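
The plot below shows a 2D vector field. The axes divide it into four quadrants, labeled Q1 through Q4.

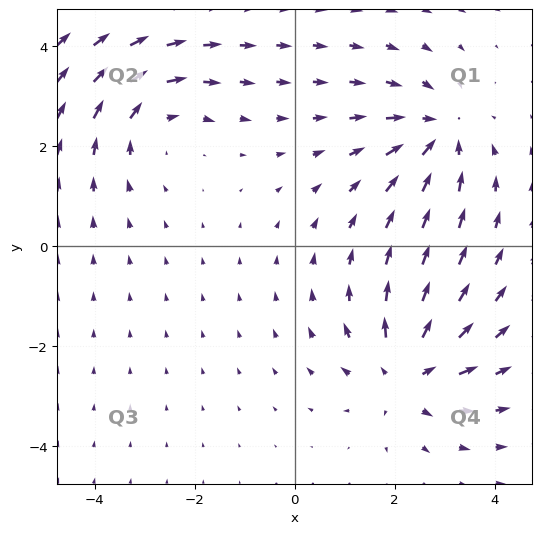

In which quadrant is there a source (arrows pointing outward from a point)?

Q4

The source sits at approximately (2.2, -2.5), which lies in quadrant Q4. The divergence there is about +4, positive as expected for a source.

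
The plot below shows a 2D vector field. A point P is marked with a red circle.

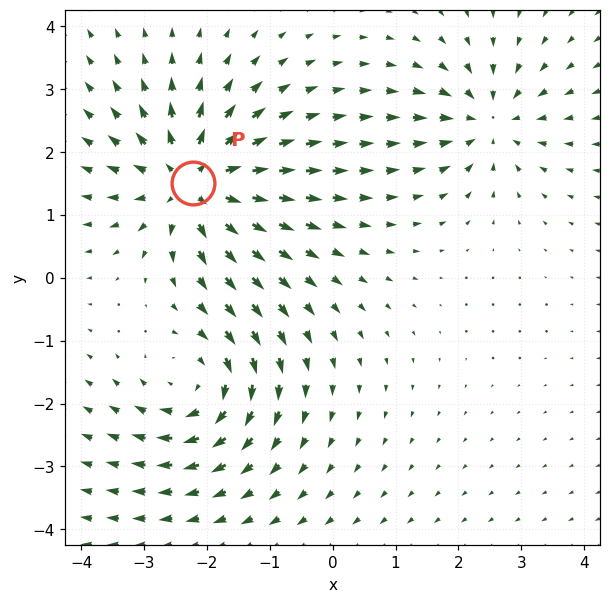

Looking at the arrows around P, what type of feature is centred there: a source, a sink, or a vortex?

At P (-2.2, 1.5) the arrows spread outward. Divergence about +6, curl ≈0 — positive divergence with near-zero curl is a source.

source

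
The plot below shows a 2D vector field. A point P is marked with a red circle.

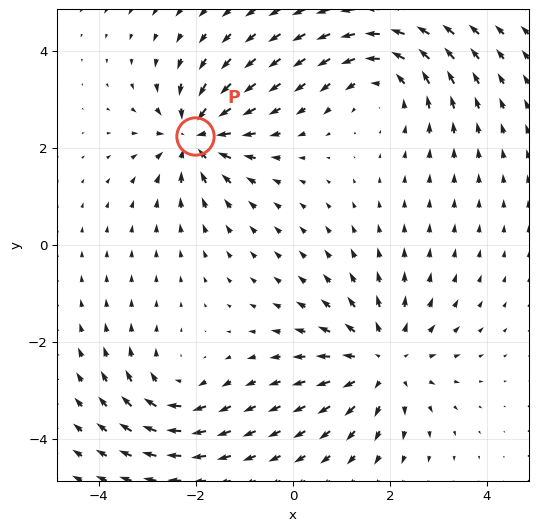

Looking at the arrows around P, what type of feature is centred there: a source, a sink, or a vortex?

sink

At P (-2.0, 2.2) the arrows converge inward. Divergence about -5, curl ≈0 — negative divergence with near-zero curl is a sink.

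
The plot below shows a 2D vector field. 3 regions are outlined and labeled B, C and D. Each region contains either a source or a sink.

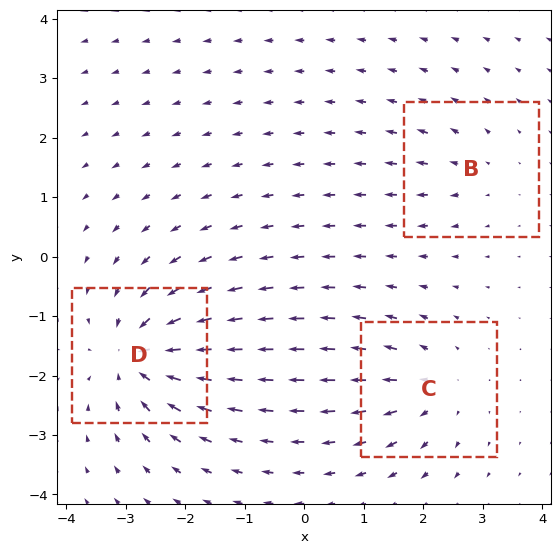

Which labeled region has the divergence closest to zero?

B

Divergence at each region's feature centre — B: about +2, C: about +4, D: about -6. Region B is closest to zero.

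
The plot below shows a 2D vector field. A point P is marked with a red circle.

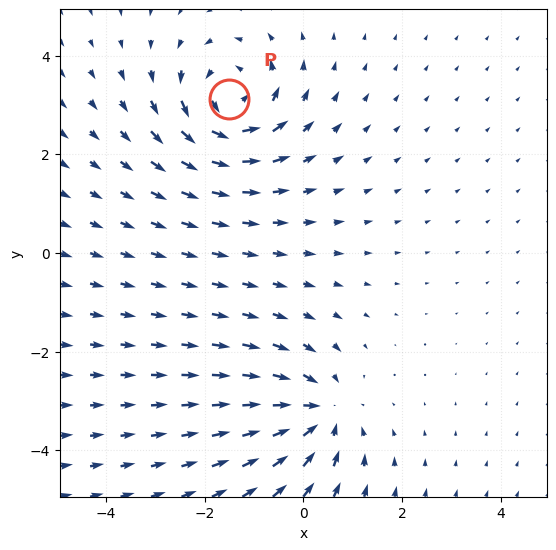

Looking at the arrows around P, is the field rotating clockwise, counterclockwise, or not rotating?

counterclockwise

Near P at (-1.5, 3.1) the arrows circulate counterclockwise. The curl (z-component) there is about +4; positive curl means counterclockwise rotation.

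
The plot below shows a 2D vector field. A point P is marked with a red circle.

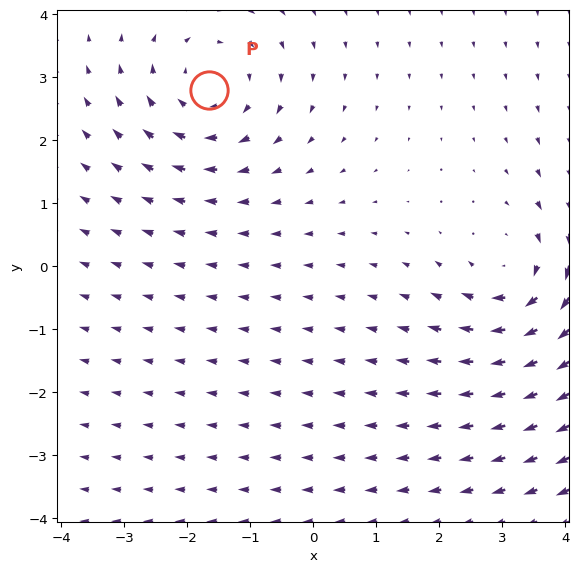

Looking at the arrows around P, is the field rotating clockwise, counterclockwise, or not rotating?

clockwise

Near P at (-1.7, 2.8) the arrows circulate clockwise. The curl (z-component) there is about -4; negative curl means clockwise rotation.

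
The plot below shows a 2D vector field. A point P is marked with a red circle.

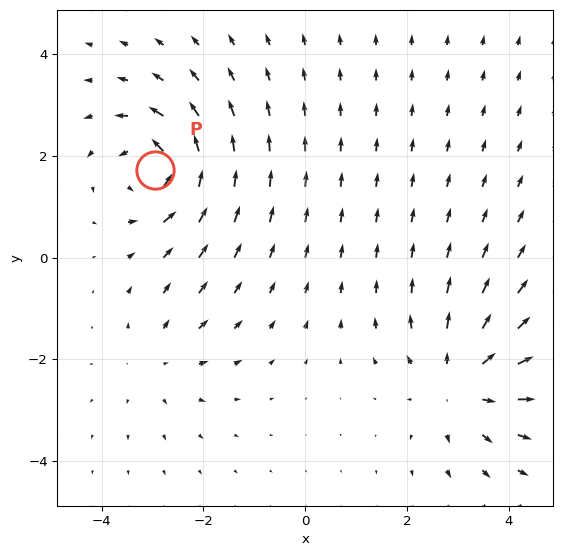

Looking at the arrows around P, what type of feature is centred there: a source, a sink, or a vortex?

vortex

At P (-3.0, 1.7) the arrows circulate counterclockwise. Divergence ≈0, curl about +7 — near-zero divergence with nonzero curl is a vortex.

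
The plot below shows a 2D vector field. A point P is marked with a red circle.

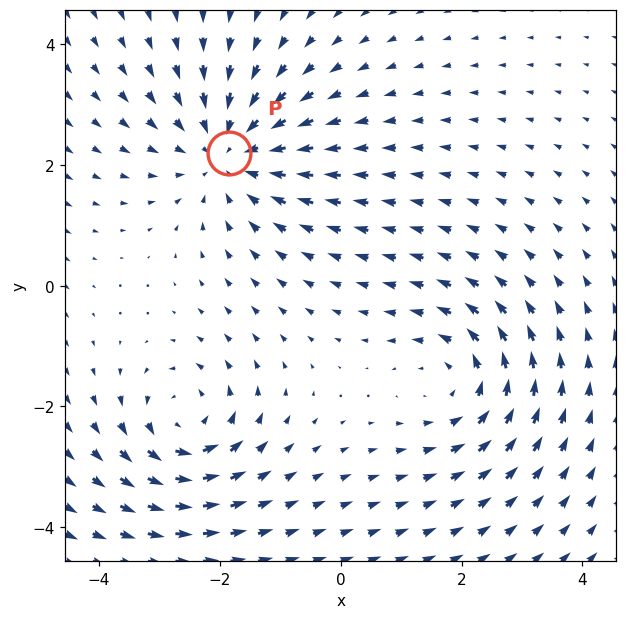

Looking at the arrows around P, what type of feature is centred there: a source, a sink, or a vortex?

sink

At P (-1.9, 2.2) the arrows converge inward. Divergence about -3, curl ≈0 — negative divergence with near-zero curl is a sink.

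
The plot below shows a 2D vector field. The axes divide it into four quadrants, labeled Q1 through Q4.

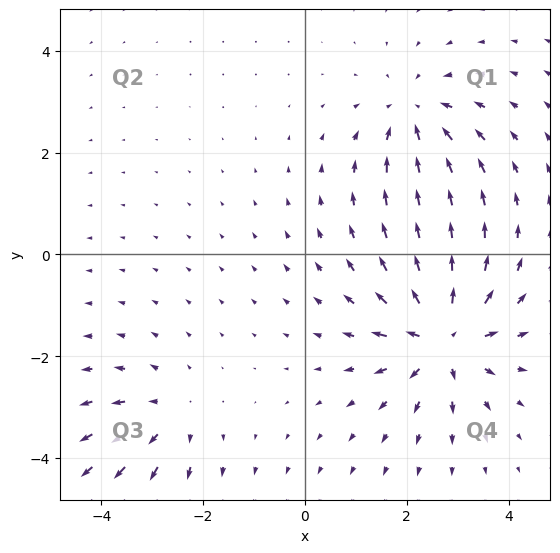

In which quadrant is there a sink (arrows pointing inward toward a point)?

Q1

The sink sits at approximately (2.2, 2.7), which lies in quadrant Q1. The divergence there is about -3, negative as expected for a sink.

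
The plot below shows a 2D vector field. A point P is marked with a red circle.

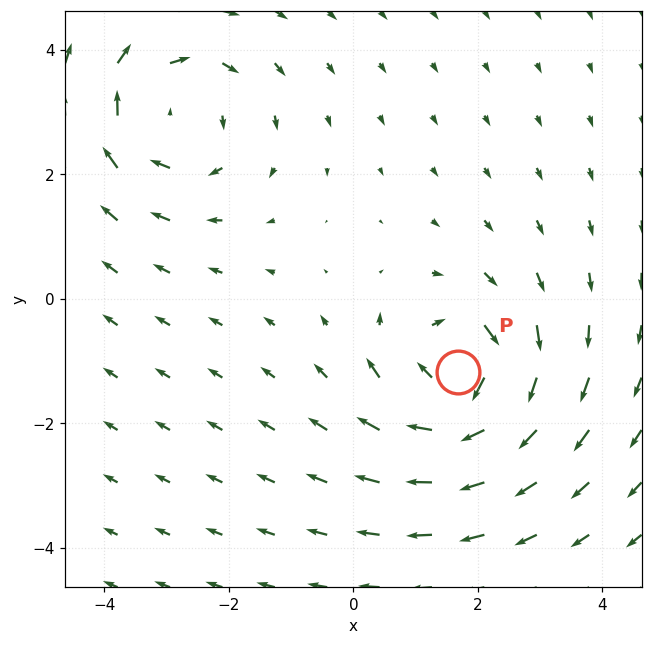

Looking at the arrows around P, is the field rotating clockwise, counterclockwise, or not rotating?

Near P at (1.7, -1.2) the arrows circulate clockwise. The curl (z-component) there is about -6; negative curl means clockwise rotation.

clockwise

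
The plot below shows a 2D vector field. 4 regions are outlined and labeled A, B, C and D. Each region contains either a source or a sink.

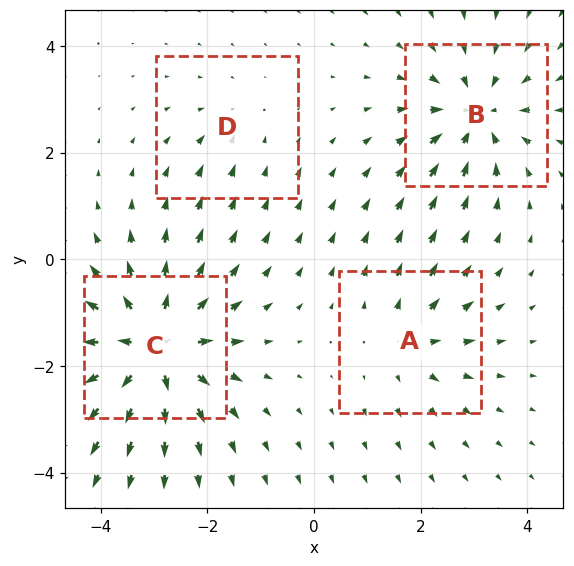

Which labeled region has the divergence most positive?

C

Divergence at each region's feature centre — A: about +4, B: about -5, C: about +7, D: about -2. Region C is most positive.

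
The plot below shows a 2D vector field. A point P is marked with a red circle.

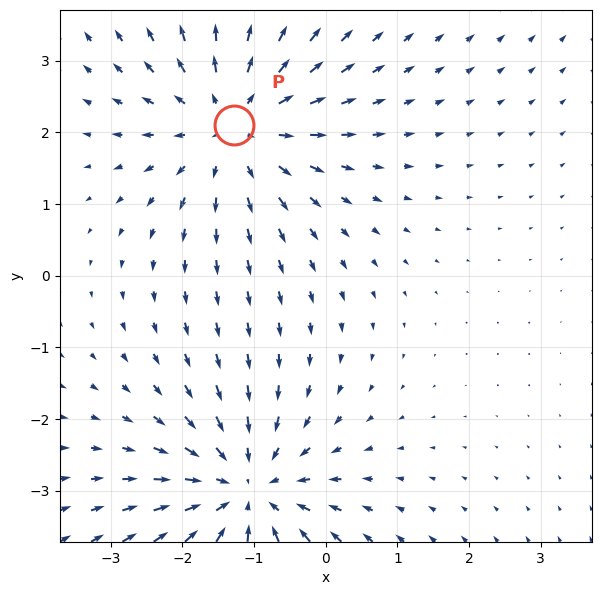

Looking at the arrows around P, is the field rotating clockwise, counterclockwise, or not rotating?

Near P at (-1.3, 2.1) the arrows show no circulation. The curl there is ≈0.

not rotating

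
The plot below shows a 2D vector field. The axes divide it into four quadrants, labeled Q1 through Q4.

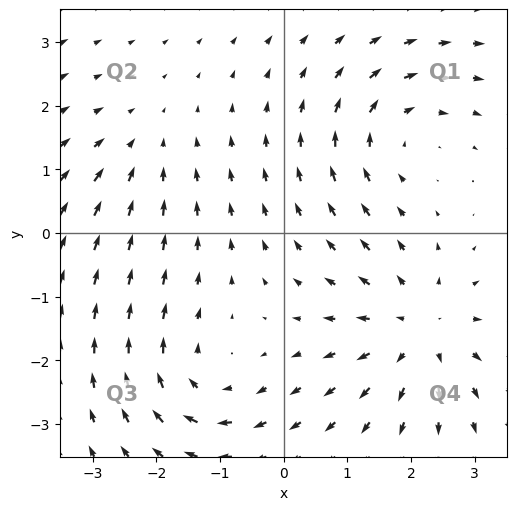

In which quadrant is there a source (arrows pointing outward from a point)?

The source sits at approximately (2.2, -1.5), which lies in quadrant Q4. The divergence there is about +4, positive as expected for a source.

Q4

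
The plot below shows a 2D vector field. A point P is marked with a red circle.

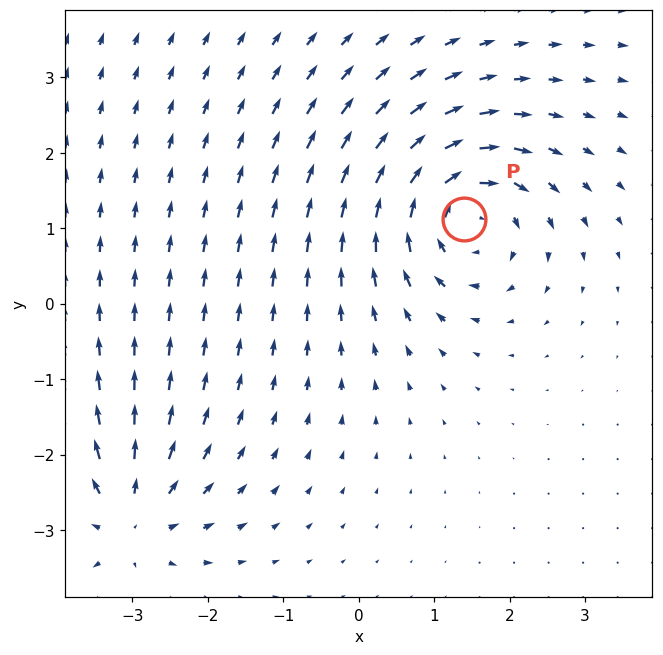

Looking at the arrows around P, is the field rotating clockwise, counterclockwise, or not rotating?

Near P at (1.4, 1.1) the arrows circulate clockwise. The curl (z-component) there is about -6; negative curl means clockwise rotation.

clockwise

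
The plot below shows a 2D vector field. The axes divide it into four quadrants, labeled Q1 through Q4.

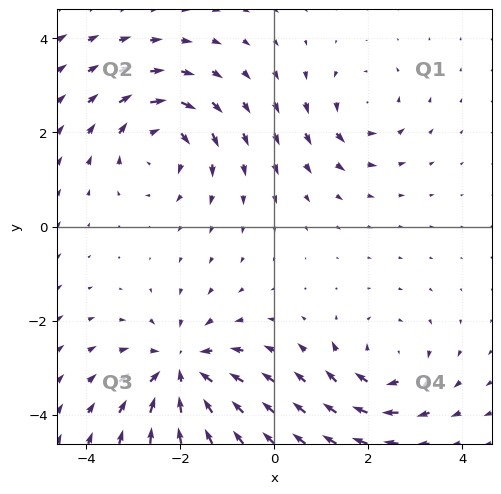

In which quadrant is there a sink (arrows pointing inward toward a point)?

Q3

The sink sits at approximately (-2.0, -3.1), which lies in quadrant Q3. The divergence there is about -5, negative as expected for a sink.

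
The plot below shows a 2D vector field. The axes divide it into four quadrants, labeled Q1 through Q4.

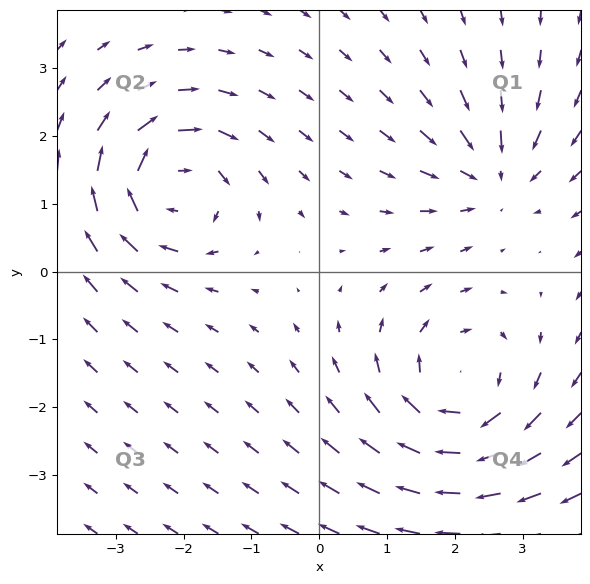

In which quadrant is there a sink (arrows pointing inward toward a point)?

Q1

The sink sits at approximately (2.6, 1.5), which lies in quadrant Q1. The divergence there is about -4, negative as expected for a sink.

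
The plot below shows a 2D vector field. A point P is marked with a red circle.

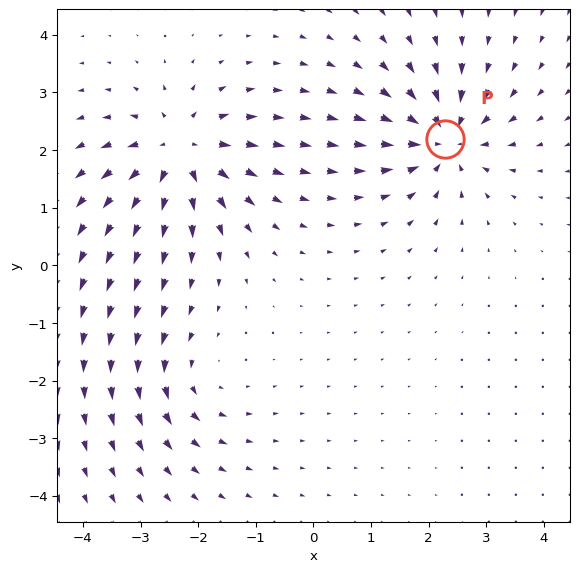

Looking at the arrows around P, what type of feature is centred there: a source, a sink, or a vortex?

sink

At P (2.3, 2.2) the arrows converge inward. Divergence about -6, curl ≈0 — negative divergence with near-zero curl is a sink.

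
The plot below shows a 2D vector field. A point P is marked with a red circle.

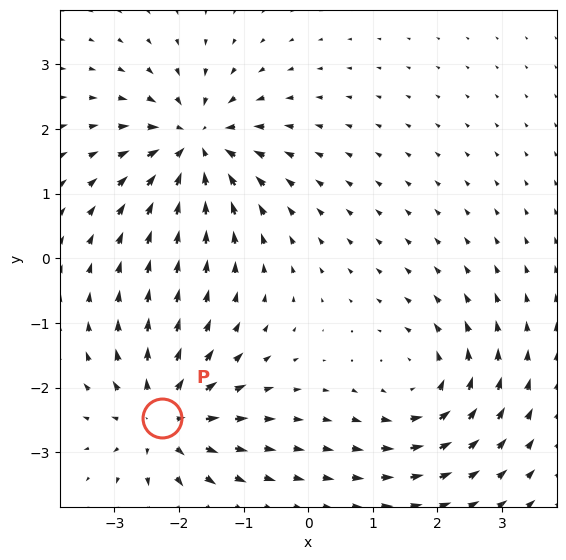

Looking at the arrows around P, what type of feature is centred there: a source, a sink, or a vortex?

source

At P (-2.3, -2.5) the arrows spread outward. Divergence about +6, curl ≈0 — positive divergence with near-zero curl is a source.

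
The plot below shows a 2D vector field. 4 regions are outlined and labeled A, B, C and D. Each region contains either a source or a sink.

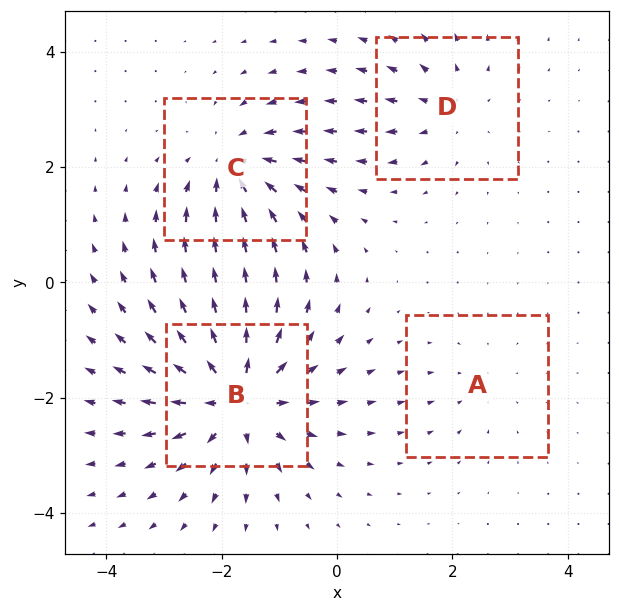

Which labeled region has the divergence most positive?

Divergence at each region's feature centre — A: about -2, B: about +7, C: about -5, D: about +3. Region B is most positive.

B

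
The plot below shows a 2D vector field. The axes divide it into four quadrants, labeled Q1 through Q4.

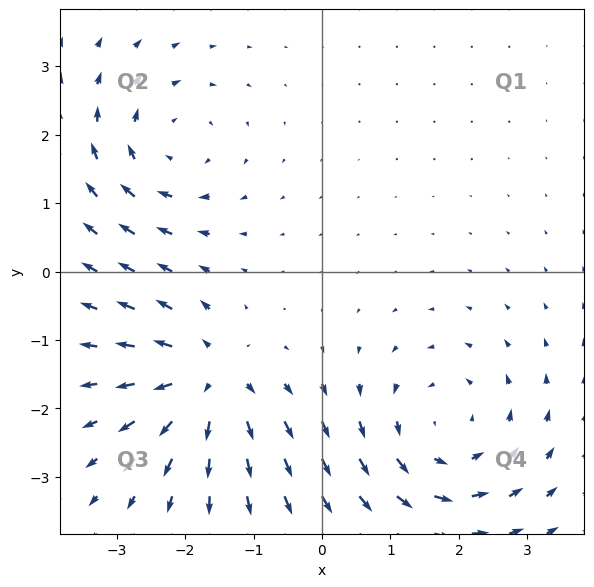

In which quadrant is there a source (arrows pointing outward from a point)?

The source sits at approximately (-1.6, -1.6), which lies in quadrant Q3. The divergence there is about +6, positive as expected for a source.

Q3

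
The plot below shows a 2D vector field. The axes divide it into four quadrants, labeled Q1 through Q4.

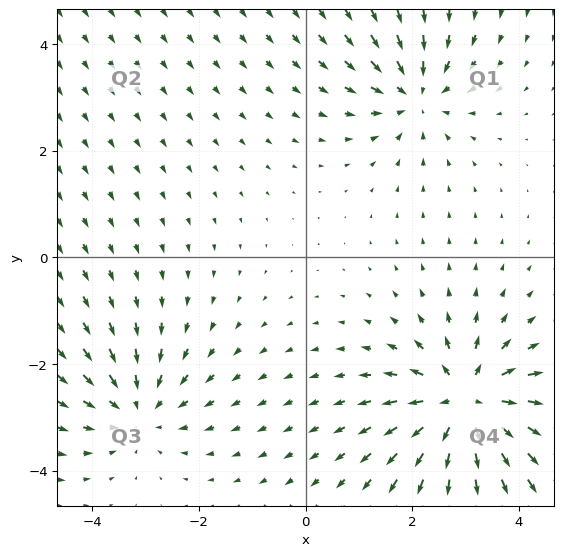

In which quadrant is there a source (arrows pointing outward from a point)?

Q4

The source sits at approximately (3.0, -2.7), which lies in quadrant Q4. The divergence there is about +5, positive as expected for a source.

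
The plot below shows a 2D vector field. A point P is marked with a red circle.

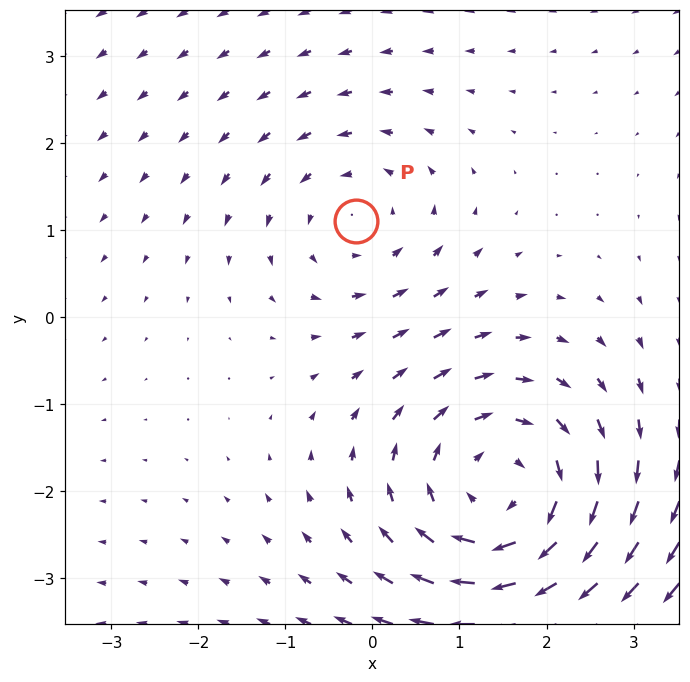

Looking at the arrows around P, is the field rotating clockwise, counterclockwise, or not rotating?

counterclockwise

Near P at (-0.2, 1.1) the arrows circulate counterclockwise. The curl (z-component) there is about +2; positive curl means counterclockwise rotation.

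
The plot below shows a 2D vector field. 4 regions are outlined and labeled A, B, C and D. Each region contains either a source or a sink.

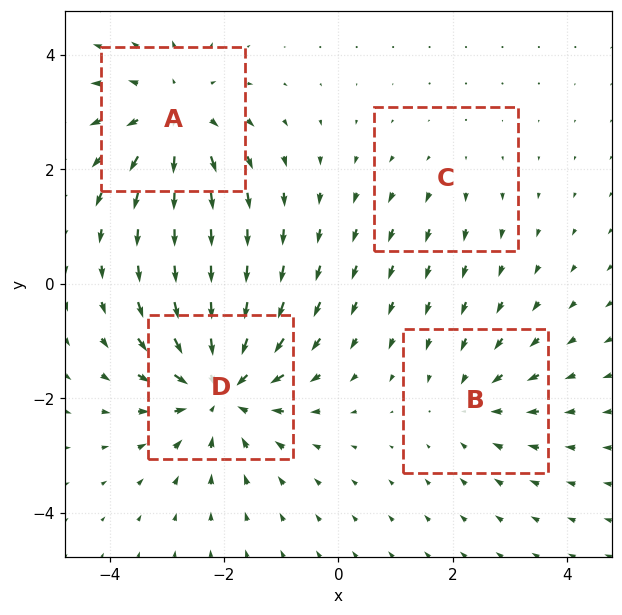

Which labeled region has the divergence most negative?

D

Divergence at each region's feature centre — A: about +5, B: about -3, C: about +2, D: about -6. Region D is most negative.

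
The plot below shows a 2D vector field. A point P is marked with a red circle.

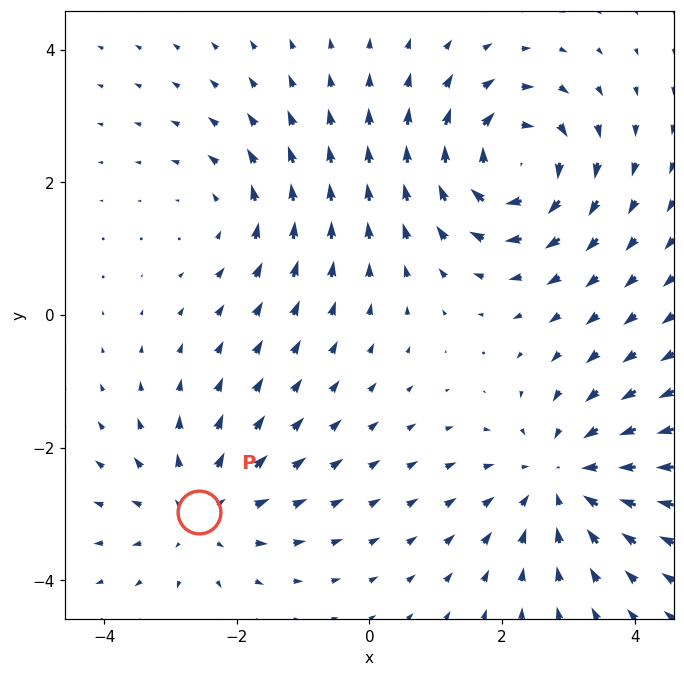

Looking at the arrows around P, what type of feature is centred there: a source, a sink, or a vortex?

source

At P (-2.6, -3.0) the arrows spread outward. Divergence about +3, curl ≈0 — positive divergence with near-zero curl is a source.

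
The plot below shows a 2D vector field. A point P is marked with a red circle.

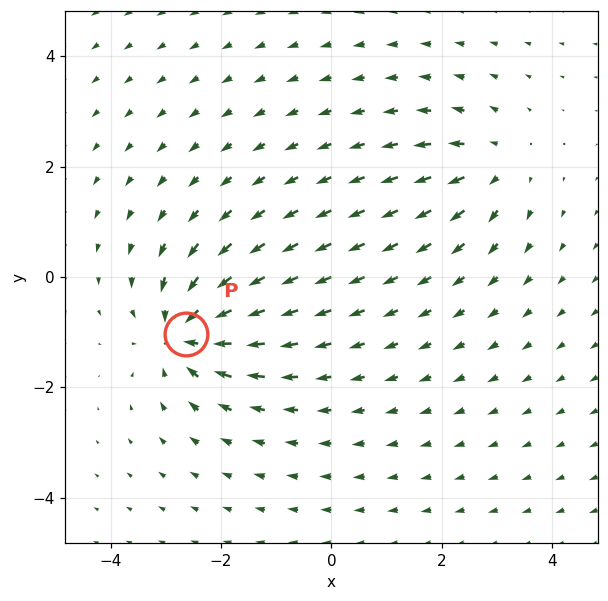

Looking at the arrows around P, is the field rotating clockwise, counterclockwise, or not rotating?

not rotating

Near P at (-2.6, -1.0) the arrows show no circulation. The curl there is ≈0.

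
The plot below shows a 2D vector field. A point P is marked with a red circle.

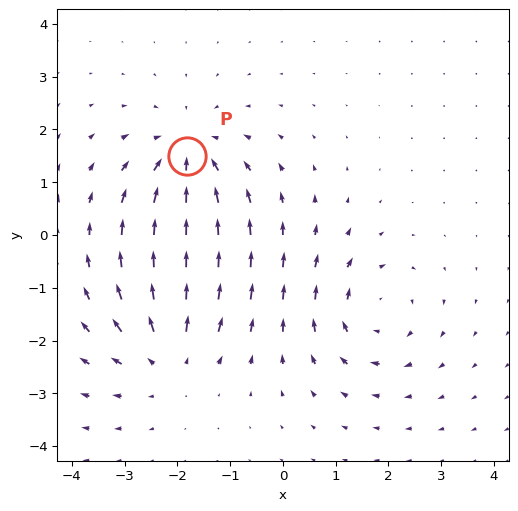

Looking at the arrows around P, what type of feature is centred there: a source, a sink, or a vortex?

At P (-1.8, 1.5) the arrows converge inward. Divergence about -4, curl ≈0 — negative divergence with near-zero curl is a sink.

sink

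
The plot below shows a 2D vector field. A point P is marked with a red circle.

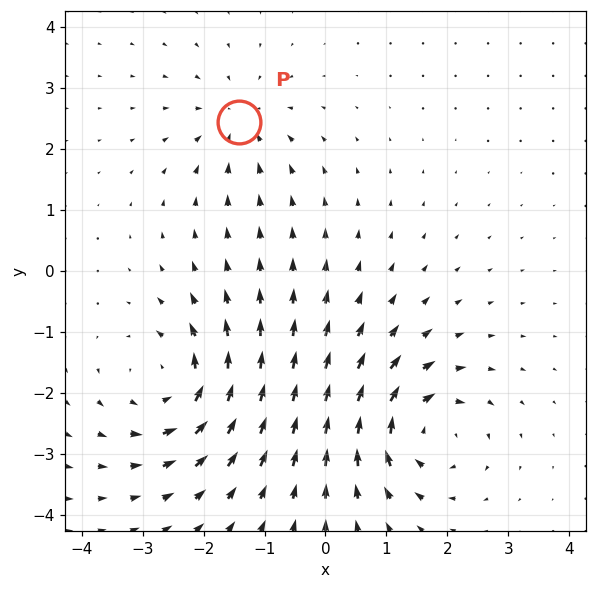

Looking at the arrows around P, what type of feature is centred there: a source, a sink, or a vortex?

At P (-1.4, 2.4) the arrows converge inward. Divergence about -3, curl ≈0 — negative divergence with near-zero curl is a sink.

sink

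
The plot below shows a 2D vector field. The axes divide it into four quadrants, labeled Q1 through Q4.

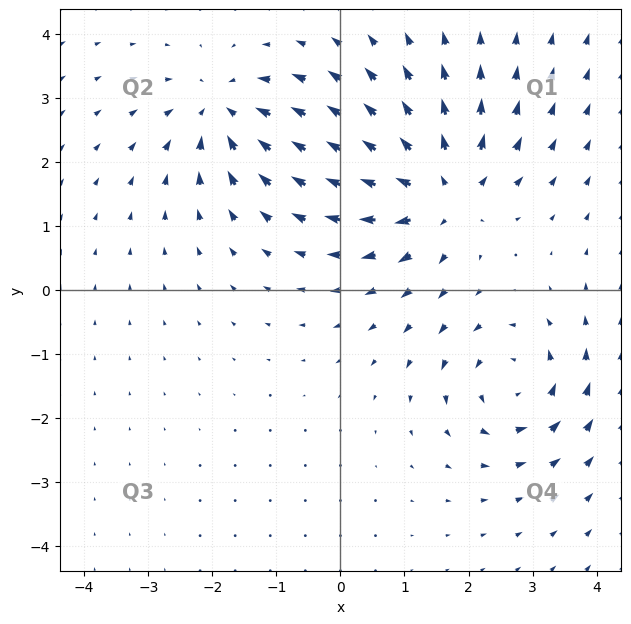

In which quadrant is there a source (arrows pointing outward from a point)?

Q1

The source sits at approximately (1.6, 1.5), which lies in quadrant Q1. The divergence there is about +6, positive as expected for a source.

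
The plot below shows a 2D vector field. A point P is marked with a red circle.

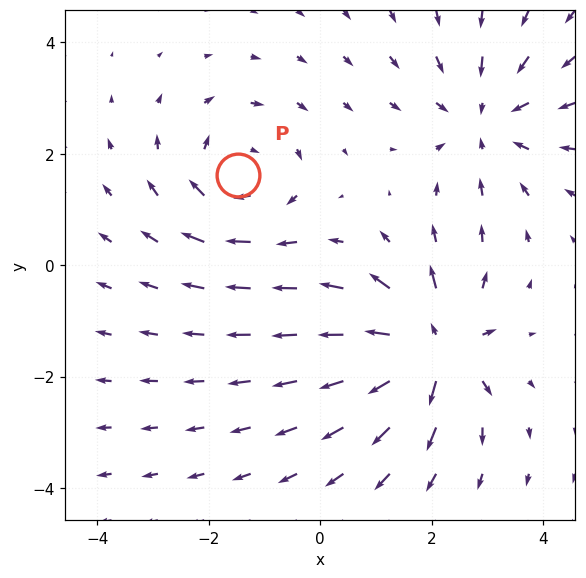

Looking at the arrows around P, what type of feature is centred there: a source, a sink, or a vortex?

vortex

At P (-1.5, 1.6) the arrows circulate clockwise. Divergence ≈0, curl about -4 — near-zero divergence with nonzero curl is a vortex.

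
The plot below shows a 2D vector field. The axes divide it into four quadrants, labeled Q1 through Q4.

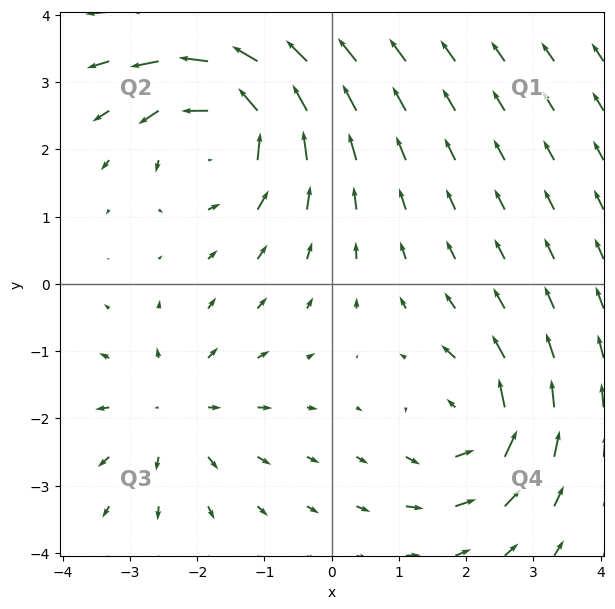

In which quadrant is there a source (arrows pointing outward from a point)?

The source sits at approximately (-2.4, -1.9), which lies in quadrant Q3. The divergence there is about +3, positive as expected for a source.

Q3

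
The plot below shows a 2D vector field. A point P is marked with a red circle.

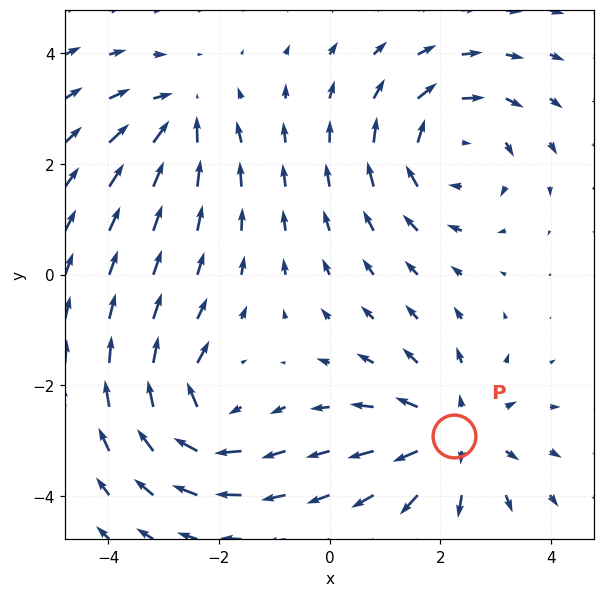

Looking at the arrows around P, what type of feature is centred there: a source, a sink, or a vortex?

source

At P (2.2, -2.9) the arrows spread outward. Divergence about +5, curl ≈0 — positive divergence with near-zero curl is a source.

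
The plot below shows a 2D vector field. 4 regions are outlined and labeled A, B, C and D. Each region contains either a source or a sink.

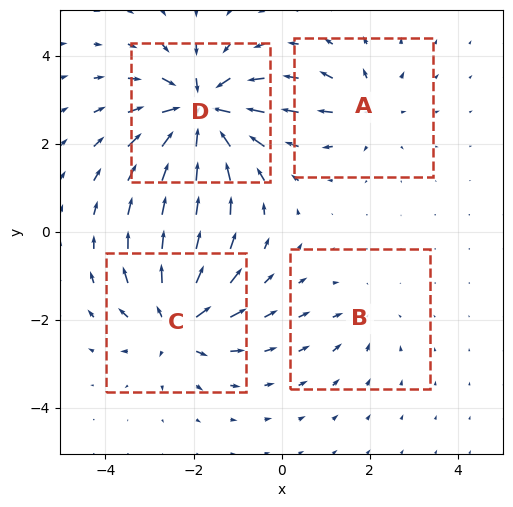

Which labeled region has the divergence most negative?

Divergence at each region's feature centre — A: about +4, B: about -3, C: about +6, D: about -9. Region D is most negative.

D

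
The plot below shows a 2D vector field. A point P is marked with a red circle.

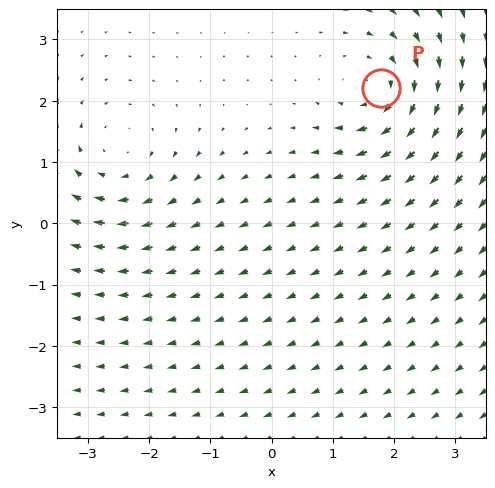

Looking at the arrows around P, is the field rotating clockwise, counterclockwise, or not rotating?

clockwise

Near P at (1.8, 2.2) the arrows circulate clockwise. The curl (z-component) there is about -4; negative curl means clockwise rotation.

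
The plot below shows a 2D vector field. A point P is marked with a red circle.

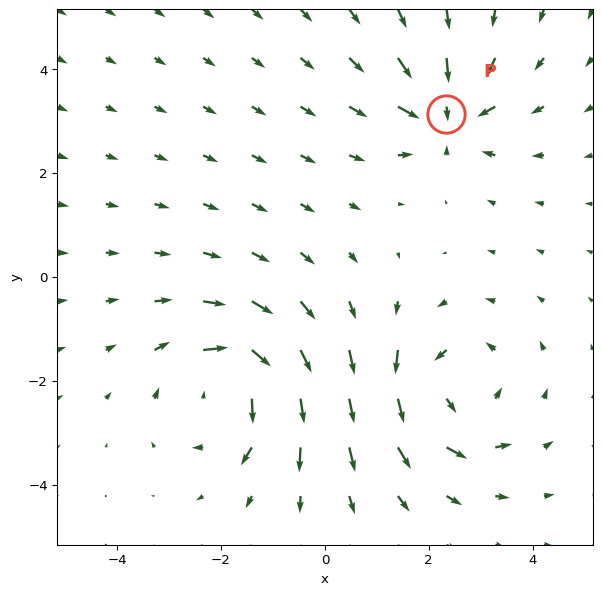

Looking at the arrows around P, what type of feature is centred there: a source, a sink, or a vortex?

At P (2.3, 3.1) the arrows converge inward. Divergence about -5, curl ≈0 — negative divergence with near-zero curl is a sink.

sink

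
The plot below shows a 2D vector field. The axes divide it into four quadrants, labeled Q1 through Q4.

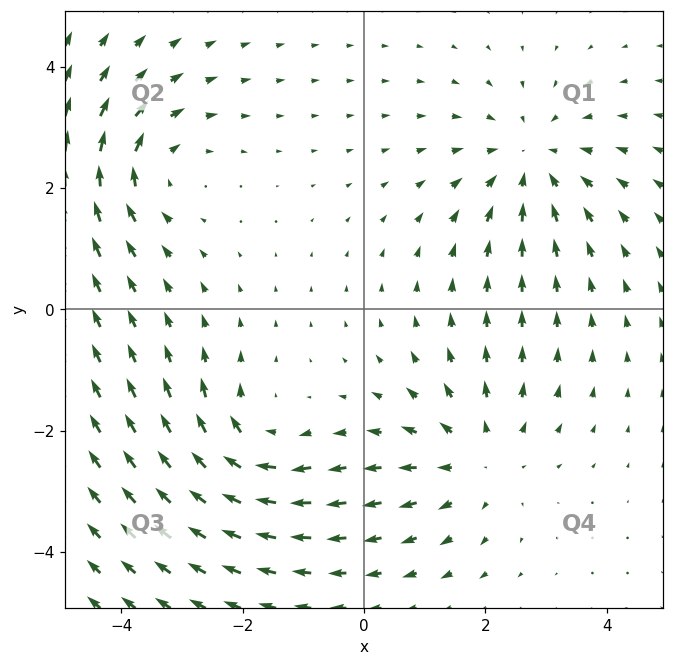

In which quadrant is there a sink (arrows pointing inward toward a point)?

The sink sits at approximately (2.8, 2.4), which lies in quadrant Q1. The divergence there is about -4, negative as expected for a sink.

Q1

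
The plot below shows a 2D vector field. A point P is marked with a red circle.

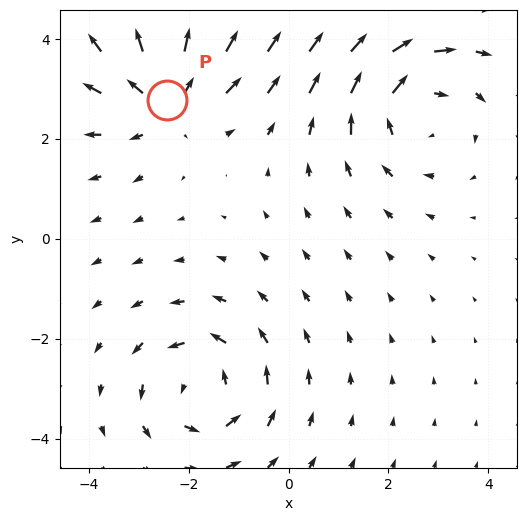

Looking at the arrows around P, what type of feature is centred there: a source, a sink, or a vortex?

source

At P (-2.4, 2.8) the arrows spread outward. Divergence about +5, curl ≈0 — positive divergence with near-zero curl is a source.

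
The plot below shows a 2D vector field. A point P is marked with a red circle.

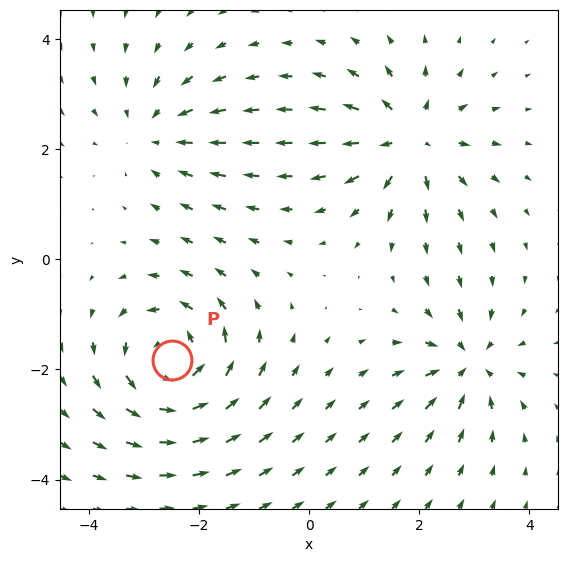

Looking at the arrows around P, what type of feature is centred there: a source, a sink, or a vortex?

vortex

At P (-2.5, -1.8) the arrows circulate counterclockwise. Divergence ≈0, curl about +5 — near-zero divergence with nonzero curl is a vortex.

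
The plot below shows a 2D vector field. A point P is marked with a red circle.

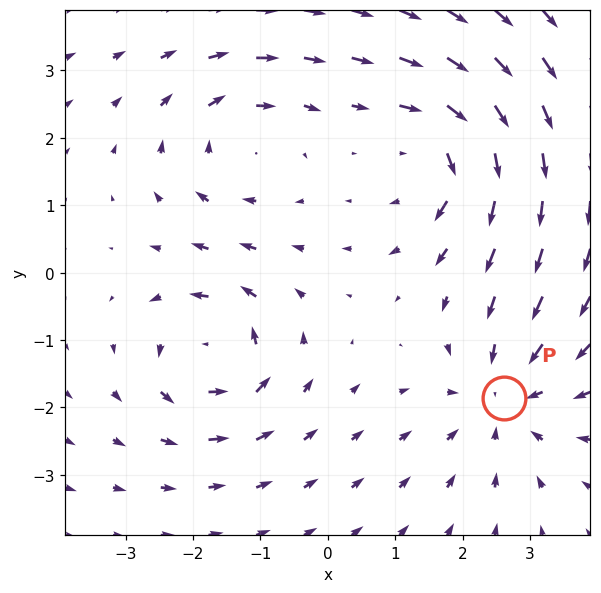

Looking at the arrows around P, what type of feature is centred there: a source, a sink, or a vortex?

sink

At P (2.6, -1.9) the arrows converge inward. Divergence about -4, curl ≈0 — negative divergence with near-zero curl is a sink.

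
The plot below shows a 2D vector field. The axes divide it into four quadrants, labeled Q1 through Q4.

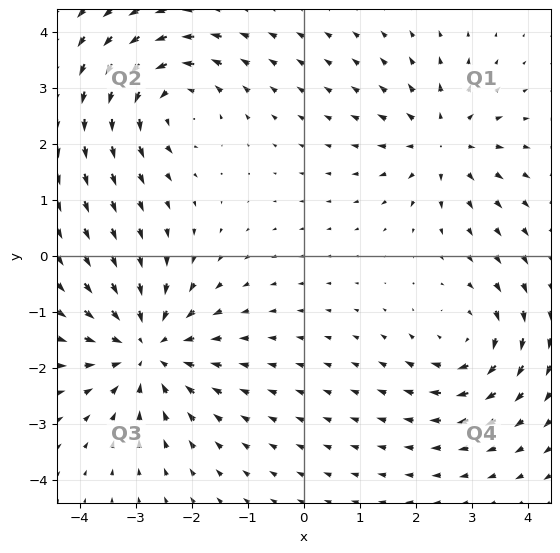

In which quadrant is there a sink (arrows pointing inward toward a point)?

Q3

The sink sits at approximately (-2.8, -1.7), which lies in quadrant Q3. The divergence there is about -4, negative as expected for a sink.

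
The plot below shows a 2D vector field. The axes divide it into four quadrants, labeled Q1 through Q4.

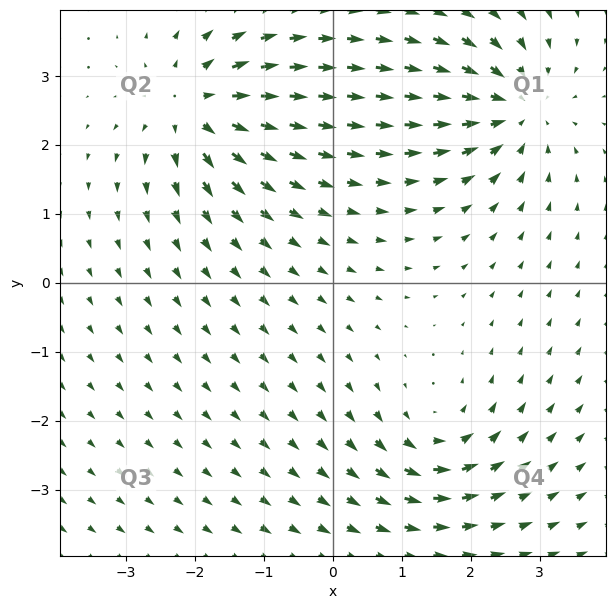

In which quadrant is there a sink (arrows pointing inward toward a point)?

Q1

The sink sits at approximately (2.6, 2.5), which lies in quadrant Q1. The divergence there is about -4, negative as expected for a sink.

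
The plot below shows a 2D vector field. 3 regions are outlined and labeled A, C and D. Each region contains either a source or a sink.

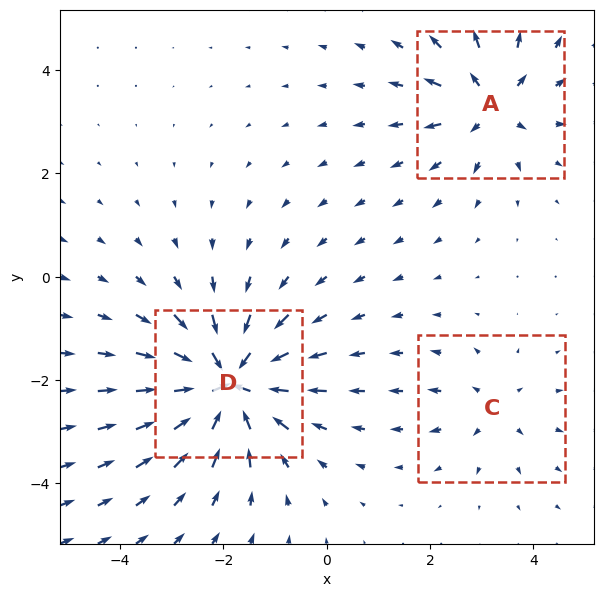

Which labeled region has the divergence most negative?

Divergence at each region's feature centre — A: about +4, C: about +2, D: about -7. Region D is most negative.

D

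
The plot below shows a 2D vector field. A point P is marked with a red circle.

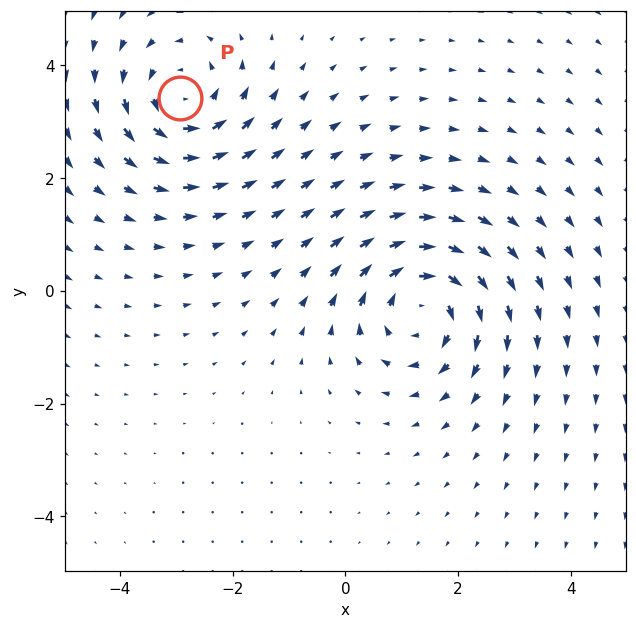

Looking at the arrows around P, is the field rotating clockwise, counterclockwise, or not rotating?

Near P at (-2.9, 3.4) the arrows circulate counterclockwise. The curl (z-component) there is about +4; positive curl means counterclockwise rotation.

counterclockwise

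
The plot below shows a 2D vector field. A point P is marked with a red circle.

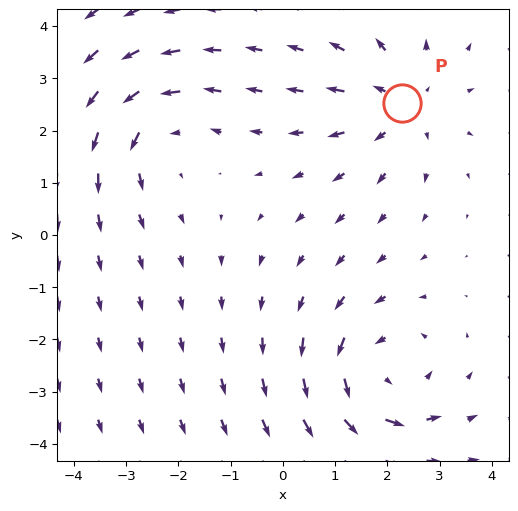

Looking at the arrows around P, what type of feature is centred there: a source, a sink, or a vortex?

source

At P (2.3, 2.5) the arrows spread outward. Divergence about +3, curl ≈0 — positive divergence with near-zero curl is a source.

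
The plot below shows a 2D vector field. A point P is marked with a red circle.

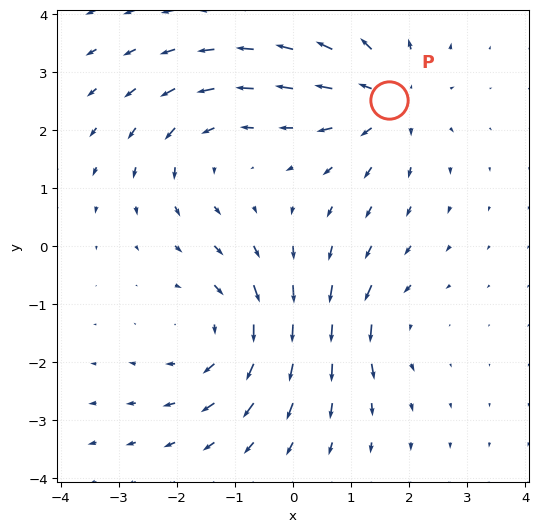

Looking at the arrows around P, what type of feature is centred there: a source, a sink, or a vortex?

At P (1.6, 2.5) the arrows spread outward. Divergence about +4, curl ≈0 — positive divergence with near-zero curl is a source.

source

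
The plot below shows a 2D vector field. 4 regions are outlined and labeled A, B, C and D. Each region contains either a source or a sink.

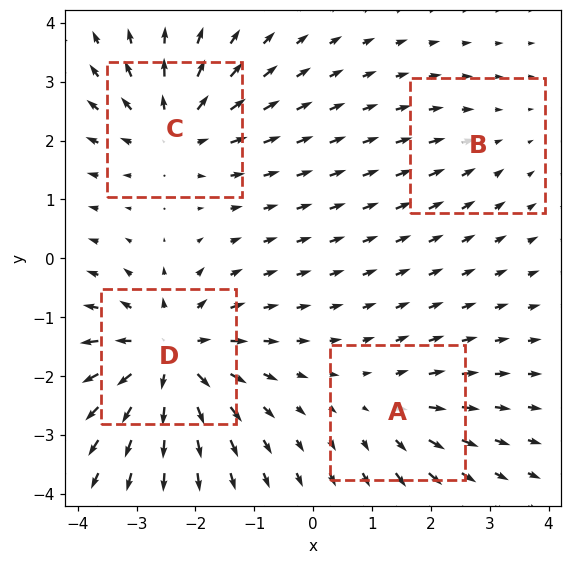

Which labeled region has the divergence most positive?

D

Divergence at each region's feature centre — A: about +3, B: about -2, C: about +5, D: about +8. Region D is most positive.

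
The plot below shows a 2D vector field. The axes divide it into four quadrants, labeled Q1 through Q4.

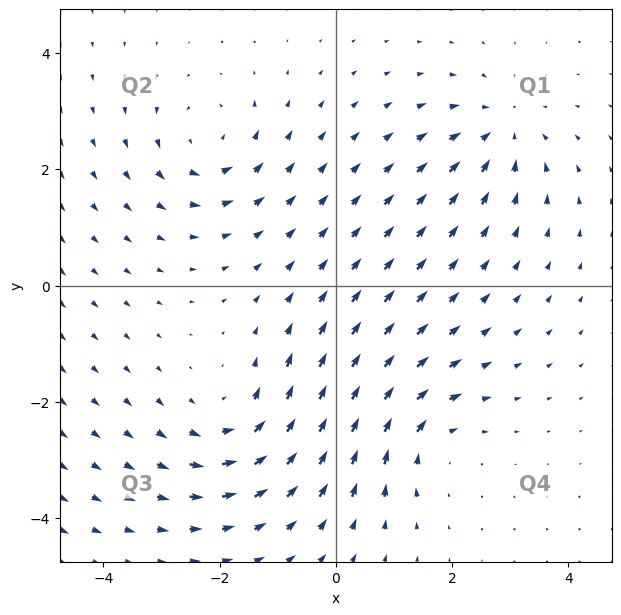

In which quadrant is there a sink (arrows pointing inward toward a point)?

The sink sits at approximately (2.9, 2.7), which lies in quadrant Q1. The divergence there is about -4, negative as expected for a sink.

Q1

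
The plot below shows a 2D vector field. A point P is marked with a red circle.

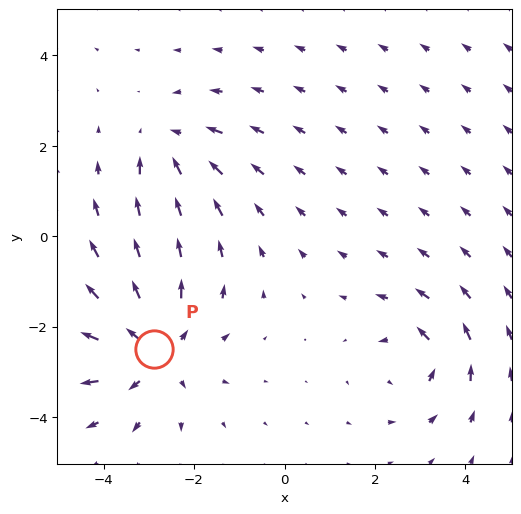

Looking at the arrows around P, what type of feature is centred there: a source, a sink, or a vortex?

At P (-2.9, -2.5) the arrows spread outward. Divergence about +3, curl ≈0 — positive divergence with near-zero curl is a source.

source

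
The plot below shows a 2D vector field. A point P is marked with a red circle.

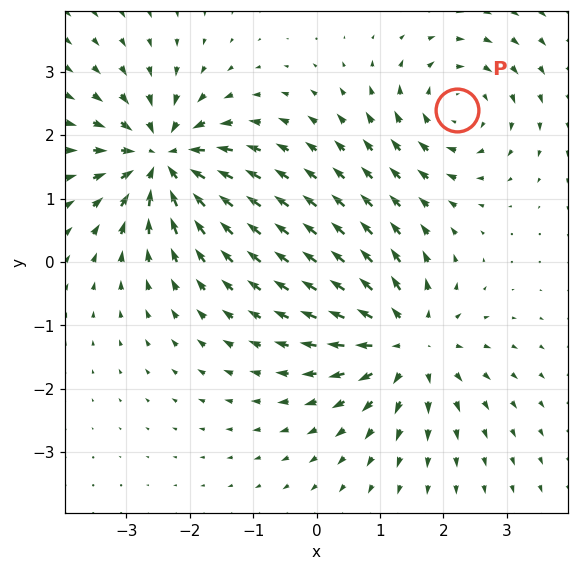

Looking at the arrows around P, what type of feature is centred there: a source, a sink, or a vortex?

At P (2.2, 2.4) the arrows circulate clockwise. Divergence ≈0, curl about -4 — near-zero divergence with nonzero curl is a vortex.

vortex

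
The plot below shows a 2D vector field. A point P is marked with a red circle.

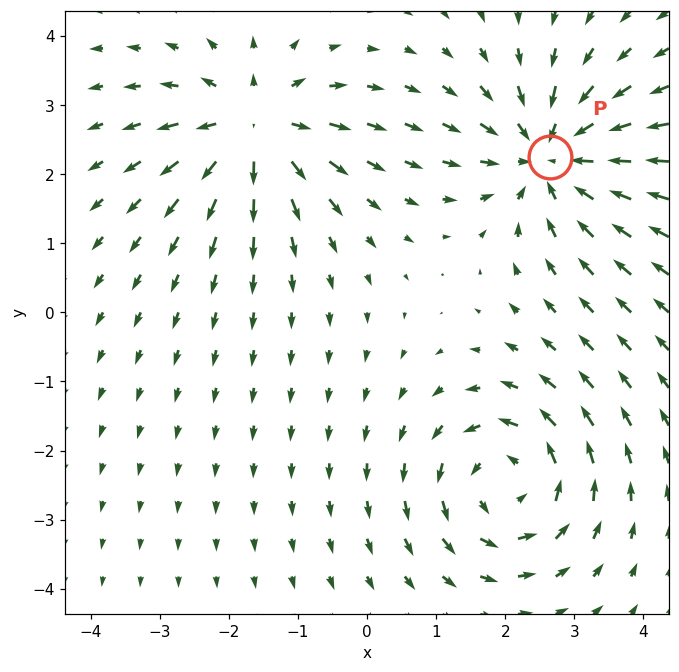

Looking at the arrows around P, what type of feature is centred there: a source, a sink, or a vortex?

sink

At P (2.7, 2.3) the arrows converge inward. Divergence about -5, curl ≈0 — negative divergence with near-zero curl is a sink.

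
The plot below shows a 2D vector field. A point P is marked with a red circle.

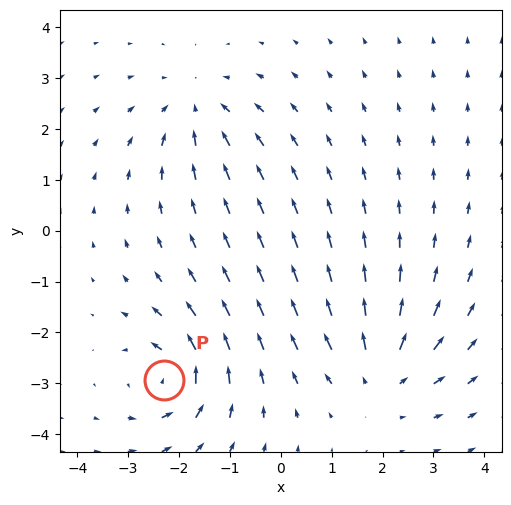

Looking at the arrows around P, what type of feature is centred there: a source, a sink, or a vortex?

vortex

At P (-2.3, -2.9) the arrows circulate counterclockwise. Divergence ≈0, curl about +5 — near-zero divergence with nonzero curl is a vortex.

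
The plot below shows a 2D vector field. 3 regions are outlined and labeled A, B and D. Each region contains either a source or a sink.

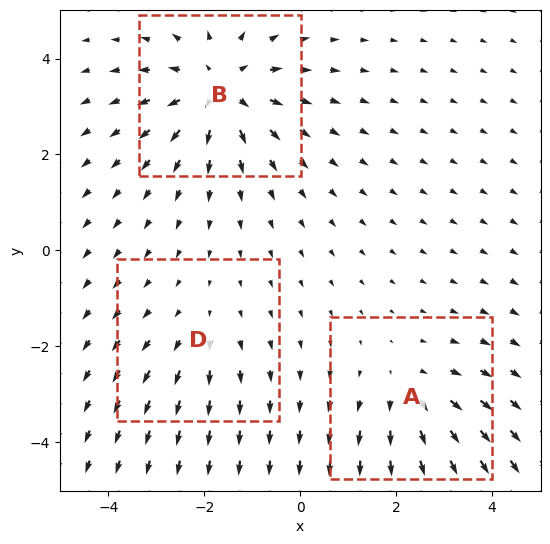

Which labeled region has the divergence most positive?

B

Divergence at each region's feature centre — A: about +3, B: about +5, D: about +2. Region B is most positive.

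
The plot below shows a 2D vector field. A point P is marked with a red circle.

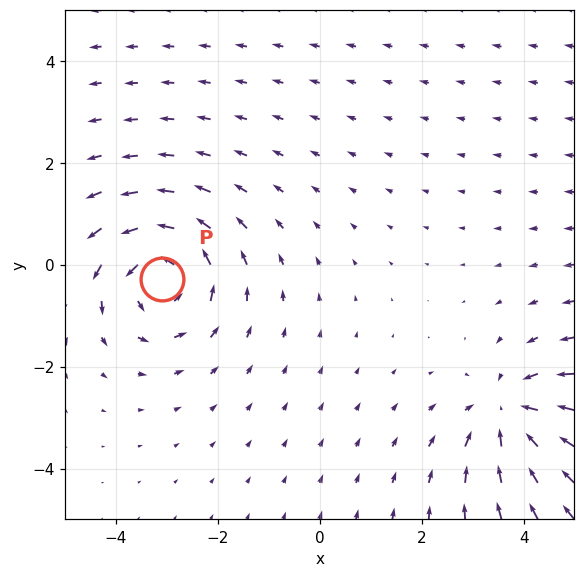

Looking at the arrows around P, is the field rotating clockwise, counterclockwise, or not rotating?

counterclockwise

Near P at (-3.1, -0.3) the arrows circulate counterclockwise. The curl (z-component) there is about +5; positive curl means counterclockwise rotation.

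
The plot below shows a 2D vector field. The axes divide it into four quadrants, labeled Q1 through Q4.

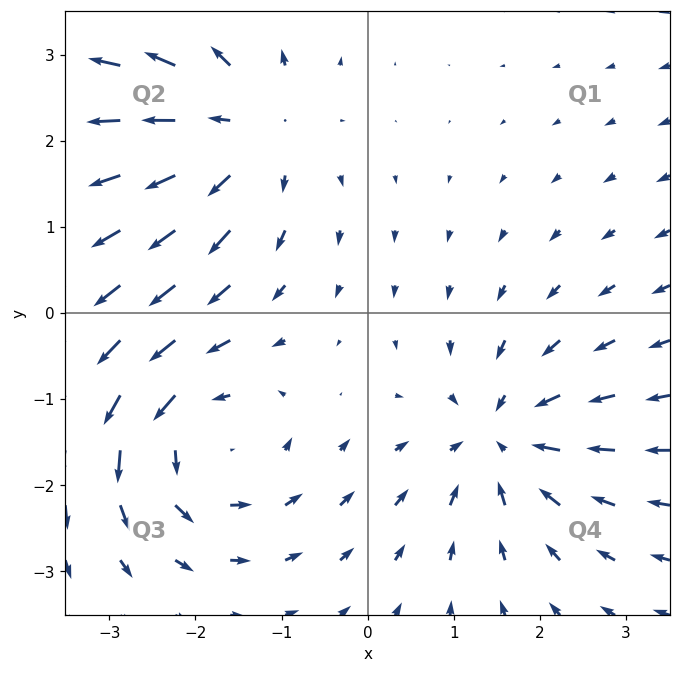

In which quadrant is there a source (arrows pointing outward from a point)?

Q2

The source sits at approximately (-1.5, 2.1), which lies in quadrant Q2. The divergence there is about +4, positive as expected for a source.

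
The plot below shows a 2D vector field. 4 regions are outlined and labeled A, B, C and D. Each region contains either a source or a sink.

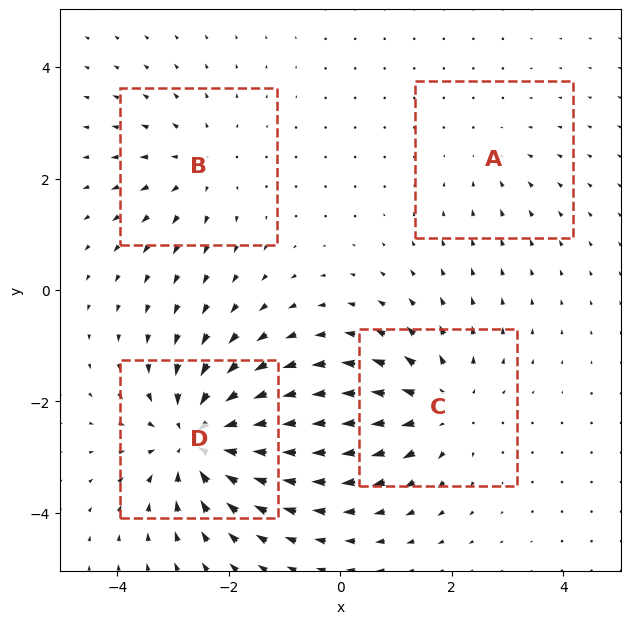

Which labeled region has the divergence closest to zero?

Divergence at each region's feature centre — A: about -2, B: about +3, C: about +5, D: about -7. Region A is closest to zero.

A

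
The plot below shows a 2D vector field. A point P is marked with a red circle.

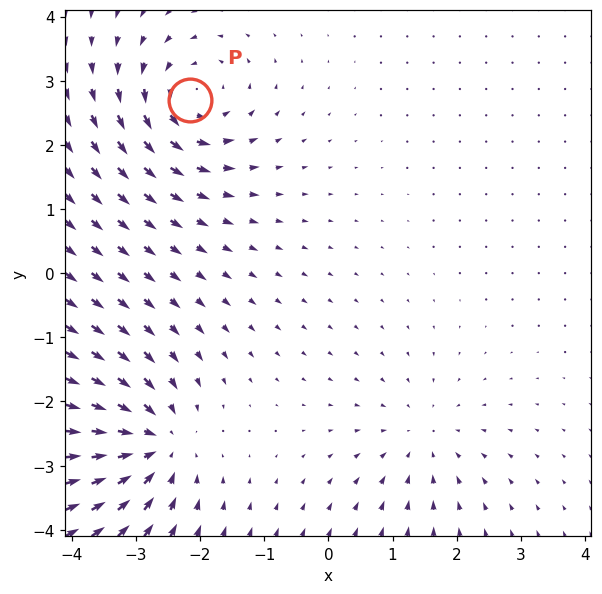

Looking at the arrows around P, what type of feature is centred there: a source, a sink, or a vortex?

At P (-2.2, 2.7) the arrows circulate counterclockwise. Divergence ≈0, curl about +5 — near-zero divergence with nonzero curl is a vortex.

vortex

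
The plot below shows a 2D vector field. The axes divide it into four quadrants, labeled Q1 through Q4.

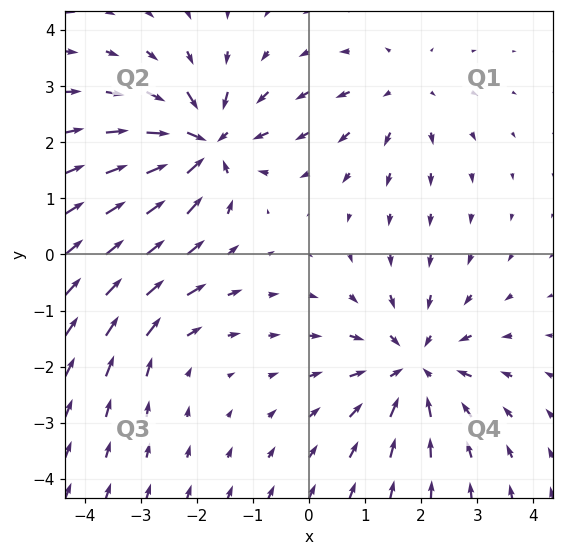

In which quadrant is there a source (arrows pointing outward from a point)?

The source sits at approximately (1.7, 2.9), which lies in quadrant Q1. The divergence there is about +3, positive as expected for a source.

Q1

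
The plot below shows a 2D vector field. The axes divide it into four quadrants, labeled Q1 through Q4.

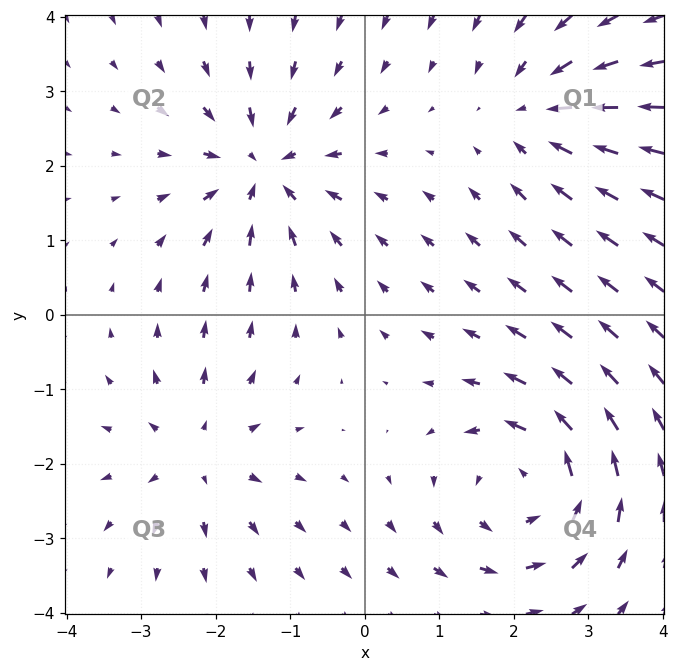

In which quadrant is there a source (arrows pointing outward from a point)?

The source sits at approximately (-2.3, -1.9), which lies in quadrant Q3. The divergence there is about +4, positive as expected for a source.

Q3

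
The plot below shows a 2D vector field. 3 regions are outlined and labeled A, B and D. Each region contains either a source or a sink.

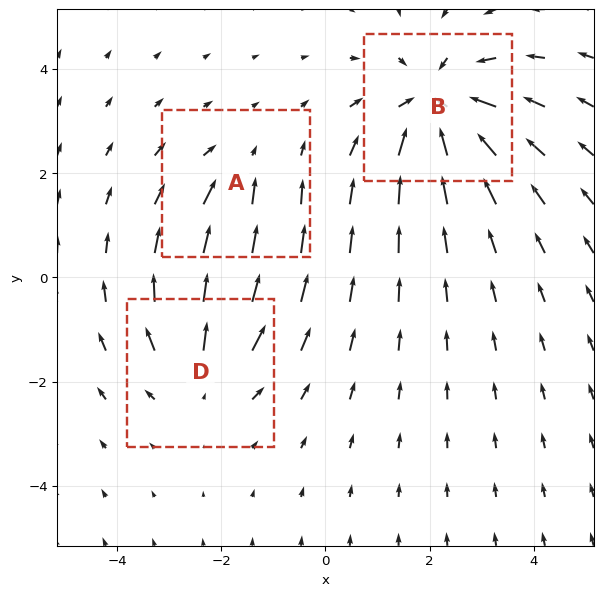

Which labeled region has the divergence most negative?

B

Divergence at each region's feature centre — A: about -2, B: about -4, D: about +3. Region B is most negative.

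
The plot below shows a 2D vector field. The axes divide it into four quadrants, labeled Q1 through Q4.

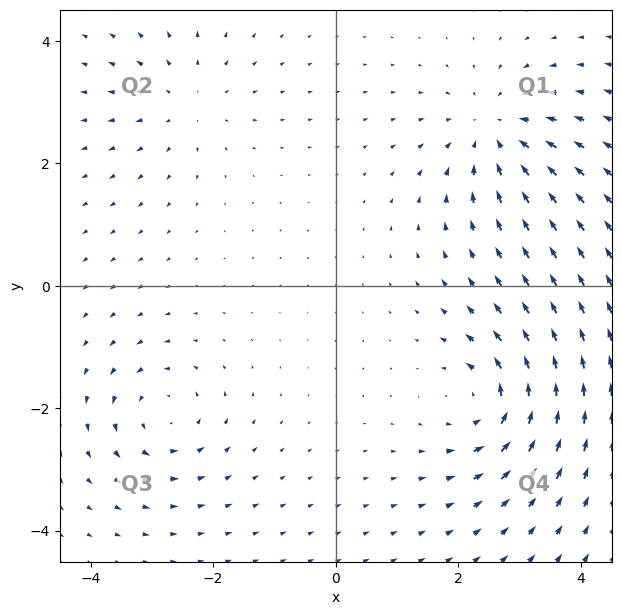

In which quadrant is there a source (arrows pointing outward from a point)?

The source sits at approximately (-2.4, 3.0), which lies in quadrant Q2. The divergence there is about +3, positive as expected for a source.

Q2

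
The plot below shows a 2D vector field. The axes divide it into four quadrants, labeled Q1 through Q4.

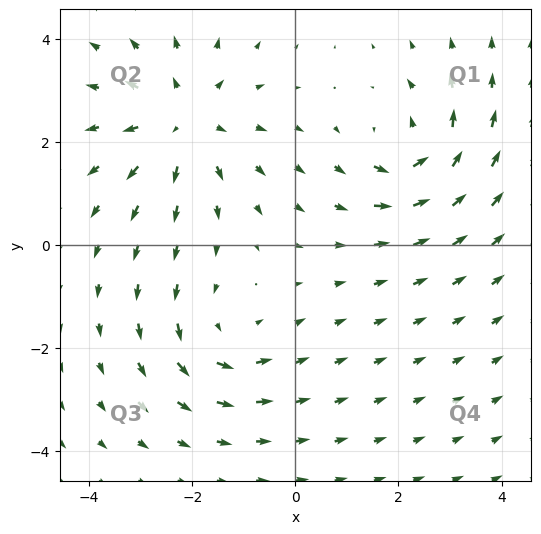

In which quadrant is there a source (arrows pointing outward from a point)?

The source sits at approximately (-2.2, 2.4), which lies in quadrant Q2. The divergence there is about +3, positive as expected for a source.

Q2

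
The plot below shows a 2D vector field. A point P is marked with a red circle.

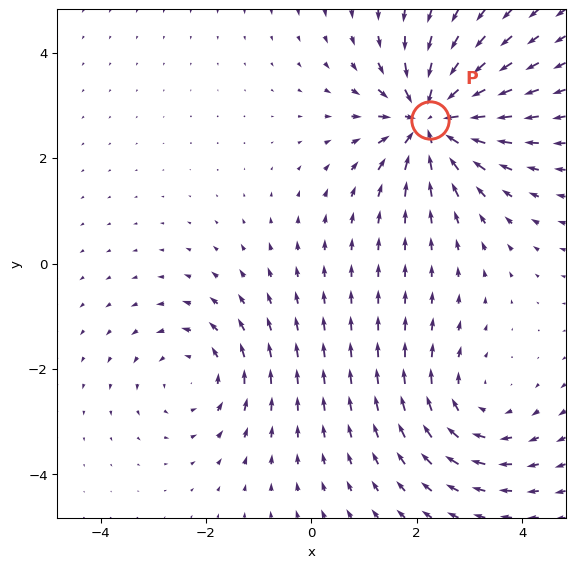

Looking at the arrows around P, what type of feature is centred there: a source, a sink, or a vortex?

sink

At P (2.3, 2.7) the arrows converge inward. Divergence about -6, curl ≈0 — negative divergence with near-zero curl is a sink.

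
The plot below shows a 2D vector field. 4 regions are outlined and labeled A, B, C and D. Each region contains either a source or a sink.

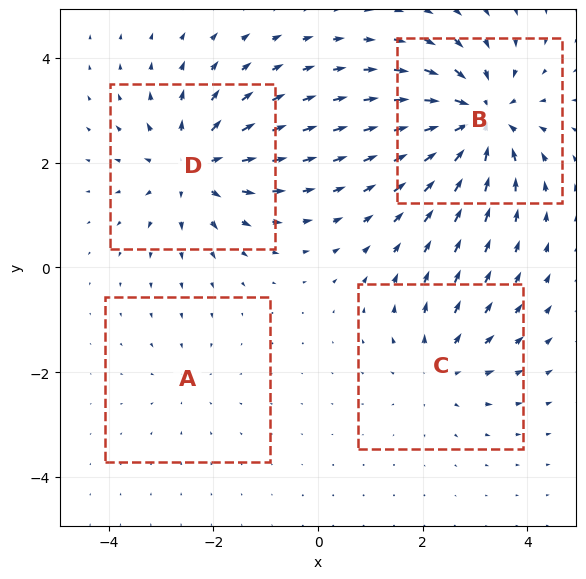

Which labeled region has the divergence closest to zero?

A

Divergence at each region's feature centre — A: about -2, B: about -7, C: about +4, D: about +5. Region A is closest to zero.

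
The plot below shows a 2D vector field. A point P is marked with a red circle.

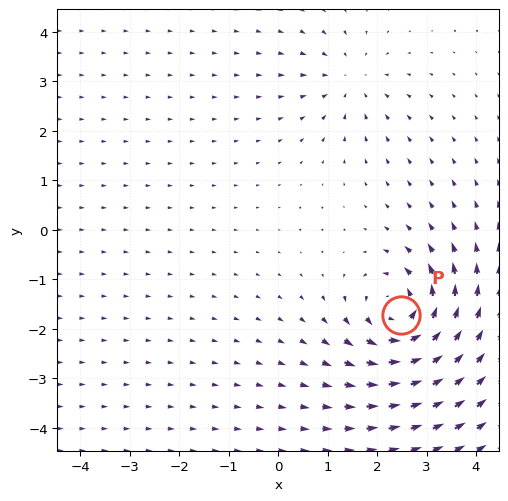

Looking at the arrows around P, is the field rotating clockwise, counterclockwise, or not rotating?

counterclockwise

Near P at (2.5, -1.7) the arrows circulate counterclockwise. The curl (z-component) there is about +6; positive curl means counterclockwise rotation.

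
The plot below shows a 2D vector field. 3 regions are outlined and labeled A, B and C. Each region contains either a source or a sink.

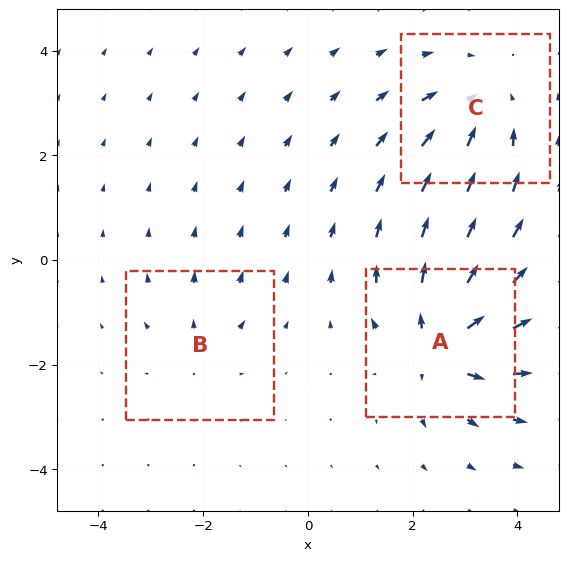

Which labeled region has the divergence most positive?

Divergence at each region's feature centre — A: about +6, B: about +2, C: about -4. Region A is most positive.

A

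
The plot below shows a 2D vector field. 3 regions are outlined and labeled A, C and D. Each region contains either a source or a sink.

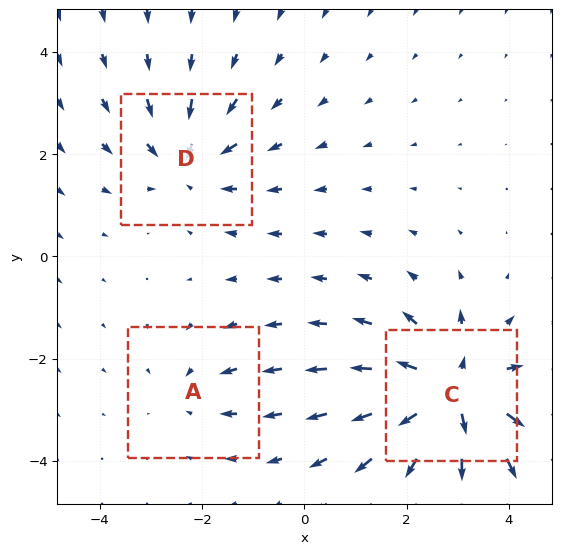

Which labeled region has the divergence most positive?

Divergence at each region's feature centre — A: about -2, C: about +5, D: about -3. Region C is most positive.

C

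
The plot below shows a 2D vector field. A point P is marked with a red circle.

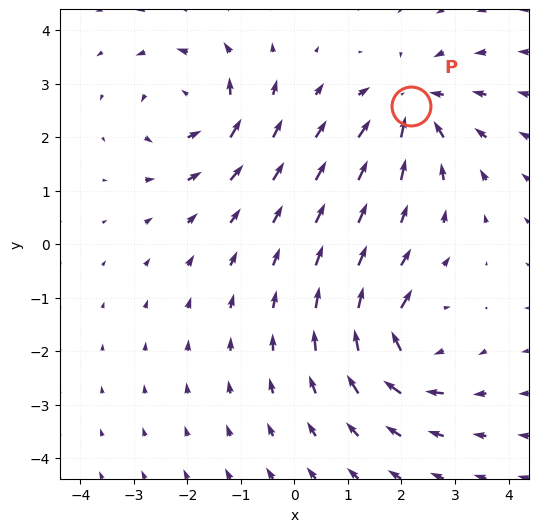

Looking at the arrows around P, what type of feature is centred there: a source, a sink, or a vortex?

At P (2.2, 2.6) the arrows converge inward. Divergence about -5, curl ≈0 — negative divergence with near-zero curl is a sink.

sink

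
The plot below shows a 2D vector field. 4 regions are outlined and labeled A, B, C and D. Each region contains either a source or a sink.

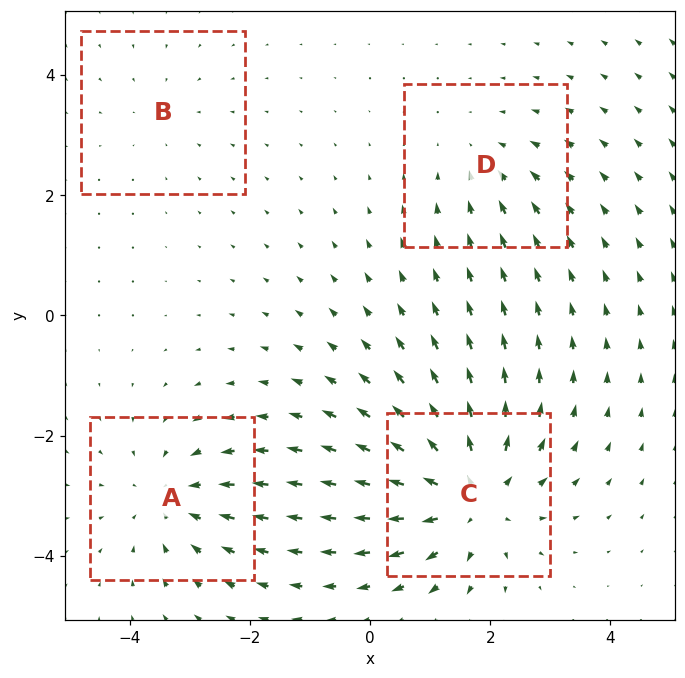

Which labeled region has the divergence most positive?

Divergence at each region's feature centre — A: about -4, B: about -2, C: about +6, D: about -3. Region C is most positive.

C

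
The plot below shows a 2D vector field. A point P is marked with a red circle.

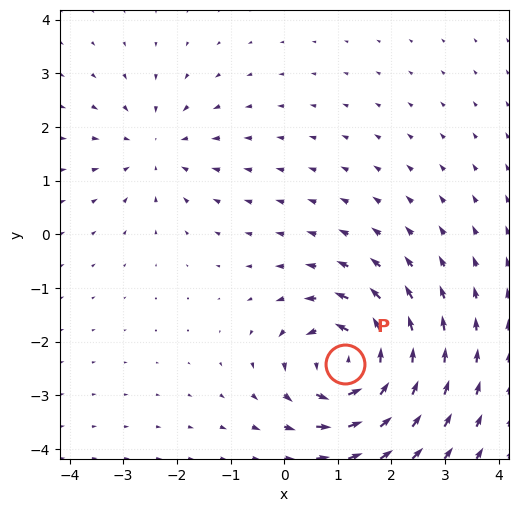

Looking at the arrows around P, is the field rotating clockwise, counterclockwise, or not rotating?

counterclockwise

Near P at (1.1, -2.4) the arrows circulate counterclockwise. The curl (z-component) there is about +6; positive curl means counterclockwise rotation.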